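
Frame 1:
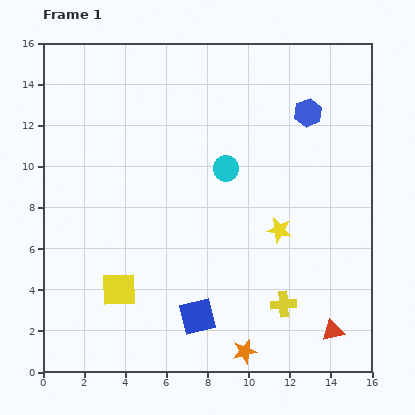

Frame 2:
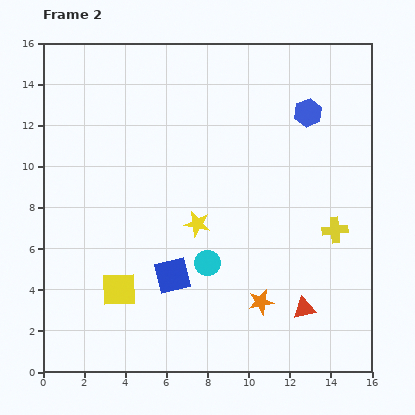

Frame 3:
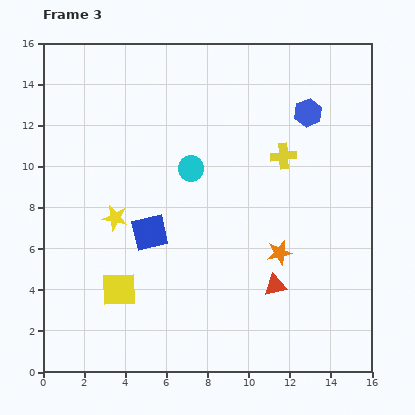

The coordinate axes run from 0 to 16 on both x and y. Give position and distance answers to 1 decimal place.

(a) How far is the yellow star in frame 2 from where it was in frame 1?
4.0

The yellow star moved from (11.5, 6.9) to (7.5, 7.2), a distance of √(4.0² + 0.3²) ≈ 4.0.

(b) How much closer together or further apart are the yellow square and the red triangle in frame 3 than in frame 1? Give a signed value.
-3.0

Distance in frame 1: 10.6. Distance in frame 3: 7.6.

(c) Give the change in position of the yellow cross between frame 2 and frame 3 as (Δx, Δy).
(-2.5, 3.6)

The yellow cross was at (14.2, 6.9) in frame 2 and (11.7, 10.5) in frame 3.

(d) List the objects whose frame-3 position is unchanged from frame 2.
the yellow square, the blue hexagon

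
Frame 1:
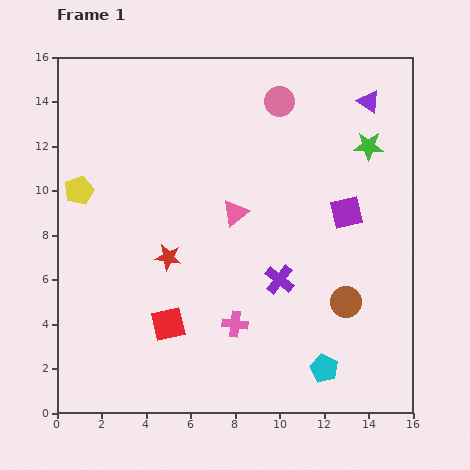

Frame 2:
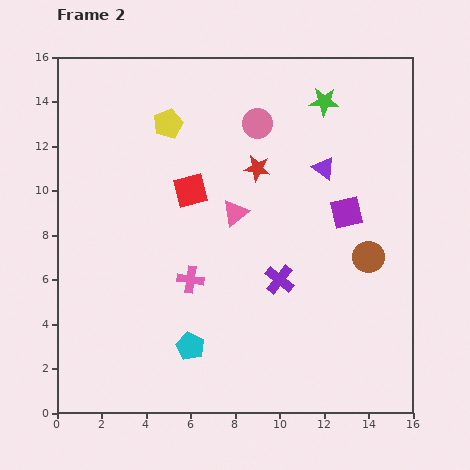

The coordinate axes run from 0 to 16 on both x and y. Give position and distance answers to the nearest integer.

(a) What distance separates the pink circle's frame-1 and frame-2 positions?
1

The pink circle moved from (10, 14) to (9, 13), a distance of √(1² + 1²) ≈ 1.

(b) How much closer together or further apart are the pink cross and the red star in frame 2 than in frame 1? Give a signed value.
+2

Distance in frame 1: 4. Distance in frame 2: 6.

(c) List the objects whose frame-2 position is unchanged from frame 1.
the pink triangle, the purple cross, the purple square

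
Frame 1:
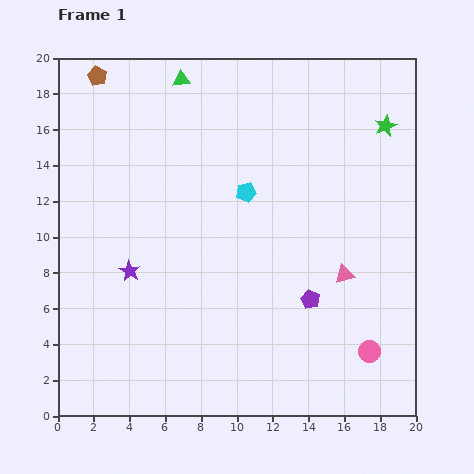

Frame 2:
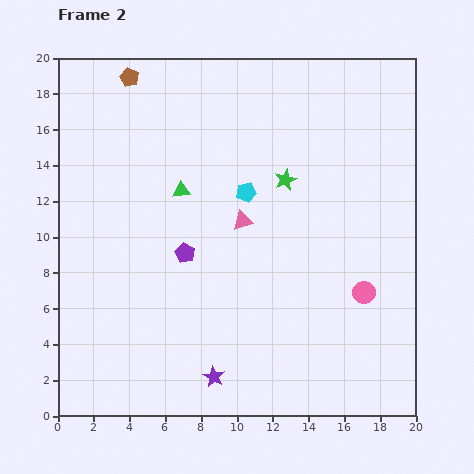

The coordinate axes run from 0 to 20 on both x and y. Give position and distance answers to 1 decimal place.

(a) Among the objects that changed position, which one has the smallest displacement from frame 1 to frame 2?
the brown pentagon

(moved 1.8)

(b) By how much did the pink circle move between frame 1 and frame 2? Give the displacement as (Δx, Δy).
(-0.3, 3.3)

The pink circle was at (17.4, 3.6) in frame 1 and (17.1, 6.9) in frame 2.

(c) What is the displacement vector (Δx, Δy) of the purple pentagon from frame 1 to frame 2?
(-7.0, 2.6)

The purple pentagon was at (14.1, 6.5) in frame 1 and (7.1, 9.1) in frame 2.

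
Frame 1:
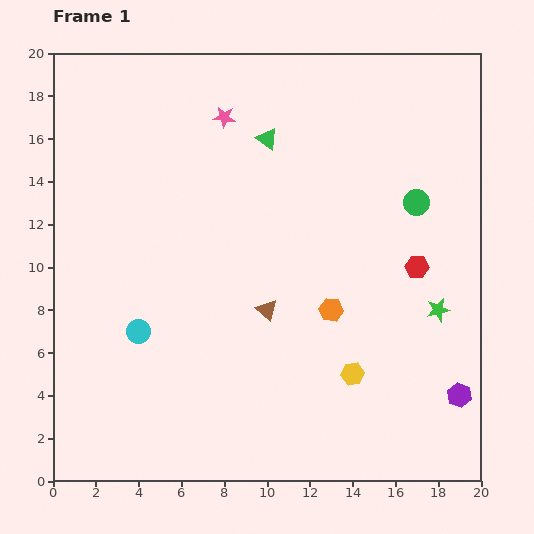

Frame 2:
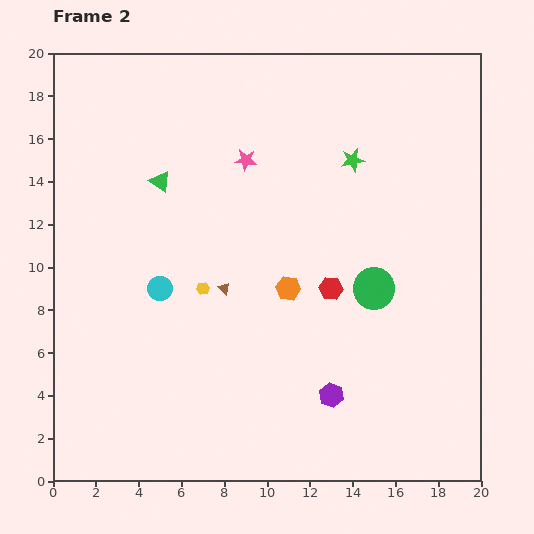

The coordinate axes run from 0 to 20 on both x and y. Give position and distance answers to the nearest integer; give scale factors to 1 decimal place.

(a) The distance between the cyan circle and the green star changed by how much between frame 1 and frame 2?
-3

Distance in frame 1: 14. Distance in frame 2: 11.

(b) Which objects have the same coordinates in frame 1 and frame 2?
none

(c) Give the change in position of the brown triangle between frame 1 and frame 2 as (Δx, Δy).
(-2, 1)

The brown triangle was at (10, 8) in frame 1 and (8, 9) in frame 2.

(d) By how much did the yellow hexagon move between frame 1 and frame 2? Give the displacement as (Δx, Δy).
(-7, 4)

The yellow hexagon was at (14, 5) in frame 1 and (7, 9) in frame 2.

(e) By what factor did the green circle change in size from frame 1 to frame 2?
1.6×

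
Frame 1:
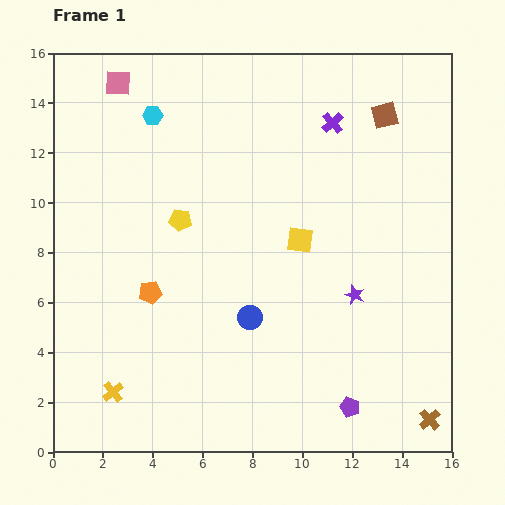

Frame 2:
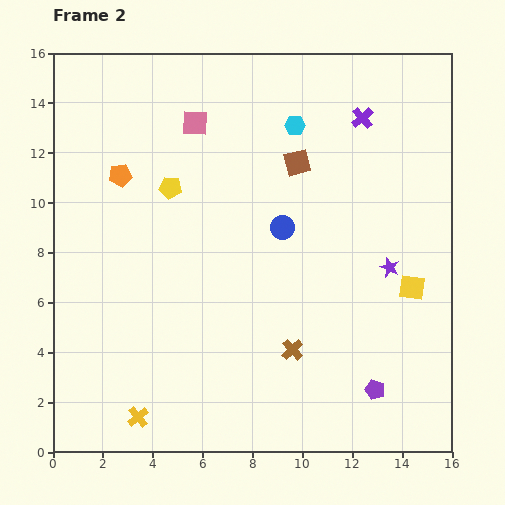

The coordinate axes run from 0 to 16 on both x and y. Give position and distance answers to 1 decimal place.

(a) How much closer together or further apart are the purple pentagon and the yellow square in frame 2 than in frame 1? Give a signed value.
-2.6

Distance in frame 1: 7.0. Distance in frame 2: 4.4.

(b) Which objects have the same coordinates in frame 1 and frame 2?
none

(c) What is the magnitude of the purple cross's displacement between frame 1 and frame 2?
1.2

The purple cross moved from (11.2, 13.2) to (12.4, 13.4), a distance of √(1.2² + 0.2²) ≈ 1.2.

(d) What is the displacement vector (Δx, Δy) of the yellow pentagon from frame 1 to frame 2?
(-0.4, 1.3)

The yellow pentagon was at (5.1, 9.3) in frame 1 and (4.7, 10.6) in frame 2.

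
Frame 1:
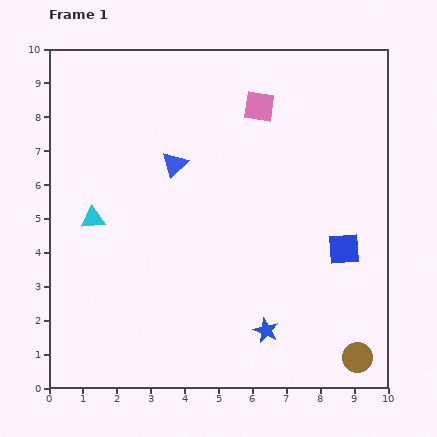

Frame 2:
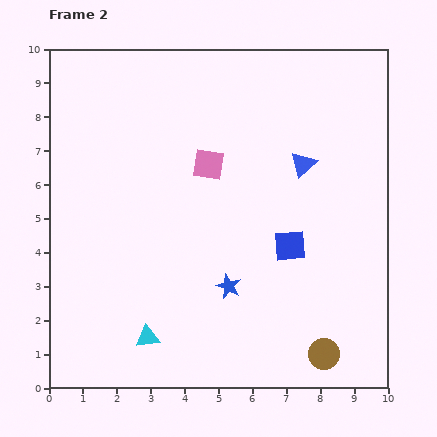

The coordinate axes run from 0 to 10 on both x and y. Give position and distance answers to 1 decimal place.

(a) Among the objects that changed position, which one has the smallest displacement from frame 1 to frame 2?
the brown circle

(moved 1.0)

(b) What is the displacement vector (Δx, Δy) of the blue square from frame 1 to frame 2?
(-1.6, 0.1)

The blue square was at (8.7, 4.1) in frame 1 and (7.1, 4.2) in frame 2.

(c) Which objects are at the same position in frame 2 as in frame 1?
none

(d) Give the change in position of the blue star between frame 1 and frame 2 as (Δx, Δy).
(-1.1, 1.3)

The blue star was at (6.4, 1.7) in frame 1 and (5.3, 3.0) in frame 2.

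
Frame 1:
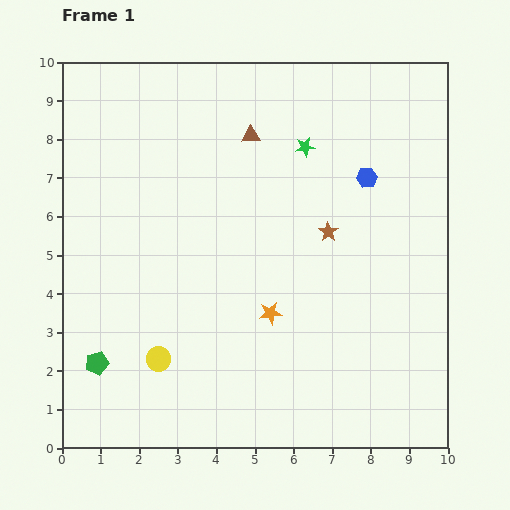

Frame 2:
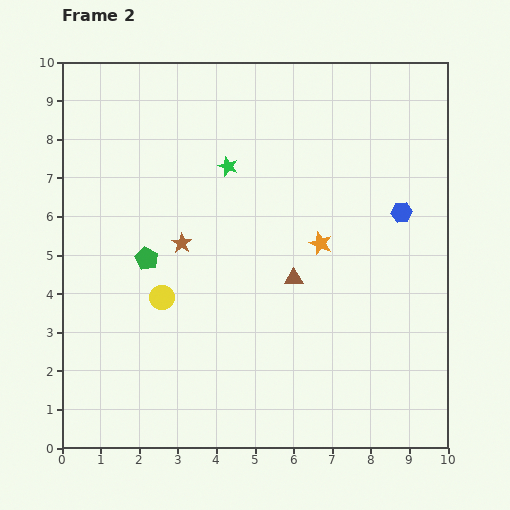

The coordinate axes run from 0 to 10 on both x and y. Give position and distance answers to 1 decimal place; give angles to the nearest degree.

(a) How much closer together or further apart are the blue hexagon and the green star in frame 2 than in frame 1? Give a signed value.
+2.9

Distance in frame 1: 1.8. Distance in frame 2: 4.7.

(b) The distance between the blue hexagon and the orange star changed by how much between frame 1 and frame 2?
-2.1

Distance in frame 1: 4.3. Distance in frame 2: 2.2.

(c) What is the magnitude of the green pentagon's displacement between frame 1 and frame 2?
3.0

The green pentagon moved from (0.9, 2.2) to (2.2, 4.9), a distance of √(1.3² + 2.7²) ≈ 3.0.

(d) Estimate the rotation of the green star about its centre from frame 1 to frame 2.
29° clockwise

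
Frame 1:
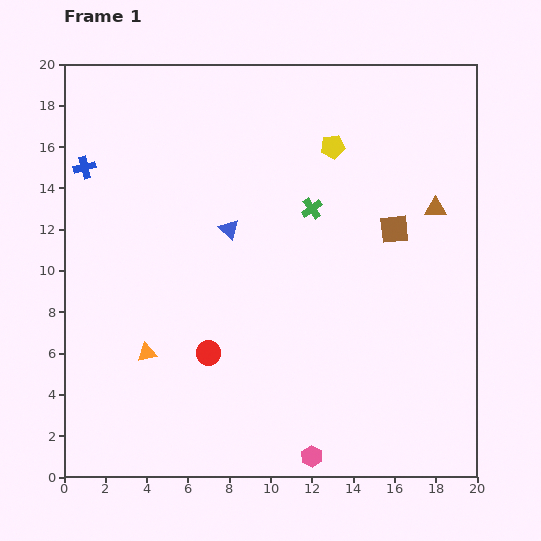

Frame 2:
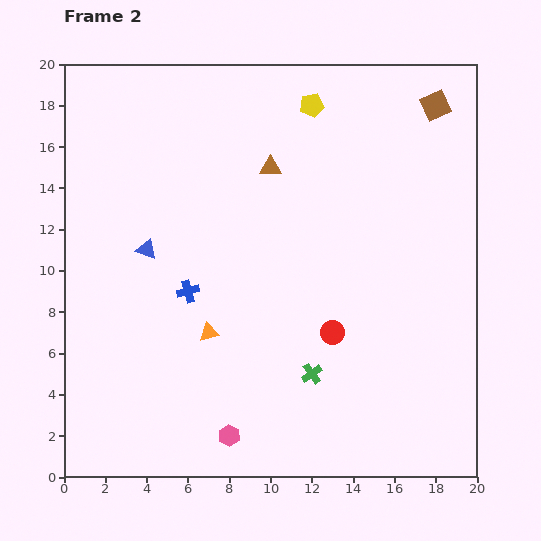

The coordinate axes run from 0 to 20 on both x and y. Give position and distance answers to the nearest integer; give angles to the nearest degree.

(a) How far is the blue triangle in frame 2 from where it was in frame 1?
4

The blue triangle moved from (8, 12) to (4, 11), a distance of √(4² + 1²) ≈ 4.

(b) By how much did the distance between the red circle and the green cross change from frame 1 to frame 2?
-7

Distance in frame 1: 9. Distance in frame 2: 2.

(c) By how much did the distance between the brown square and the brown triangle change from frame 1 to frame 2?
+7

Distance in frame 1: 2. Distance in frame 2: 9.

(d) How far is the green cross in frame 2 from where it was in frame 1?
8

The green cross moved from (12, 13) to (12, 5), a distance of √(0² + 8²) ≈ 8.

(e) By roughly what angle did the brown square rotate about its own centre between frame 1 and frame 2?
18° counter-clockwise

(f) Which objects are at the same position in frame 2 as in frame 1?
none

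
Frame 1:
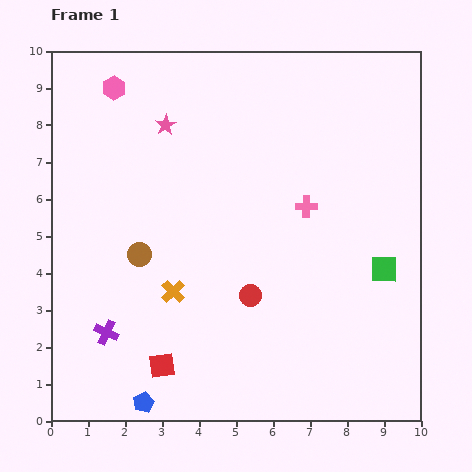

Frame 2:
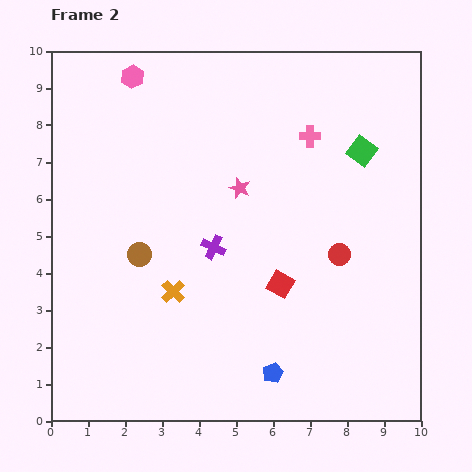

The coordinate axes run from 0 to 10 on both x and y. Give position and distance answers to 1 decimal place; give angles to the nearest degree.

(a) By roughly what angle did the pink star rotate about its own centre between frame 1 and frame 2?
18° counter-clockwise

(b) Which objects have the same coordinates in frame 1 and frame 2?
the orange cross, the brown circle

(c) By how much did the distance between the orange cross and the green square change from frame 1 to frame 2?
+0.7

Distance in frame 1: 5.7. Distance in frame 2: 6.4.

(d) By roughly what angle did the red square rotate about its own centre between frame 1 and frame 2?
37° clockwise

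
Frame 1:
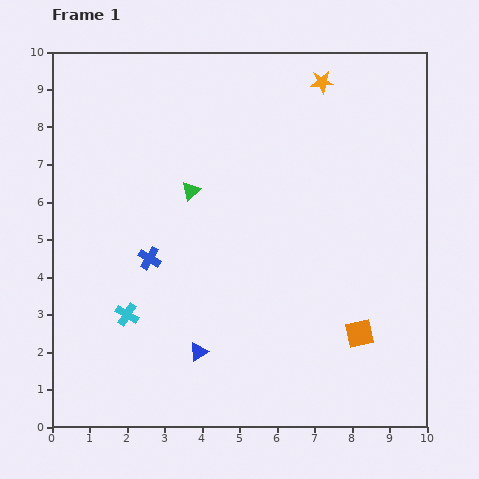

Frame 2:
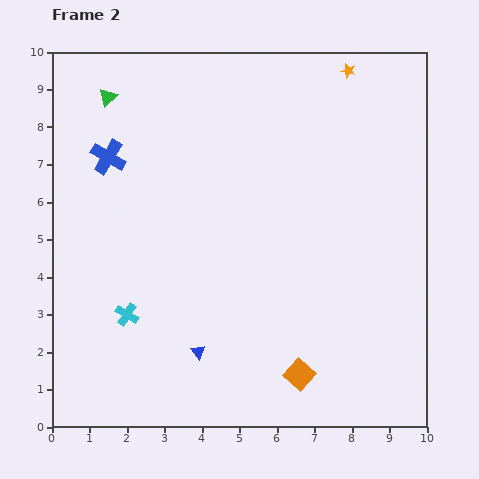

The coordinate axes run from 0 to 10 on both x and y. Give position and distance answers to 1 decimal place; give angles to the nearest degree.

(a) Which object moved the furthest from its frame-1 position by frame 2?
the green triangle

(moved 3.3; next 2.9)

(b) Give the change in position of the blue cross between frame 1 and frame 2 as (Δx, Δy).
(-1.1, 2.7)

The blue cross was at (2.6, 4.5) in frame 1 and (1.5, 7.2) in frame 2.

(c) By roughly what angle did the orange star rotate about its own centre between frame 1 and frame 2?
20° clockwise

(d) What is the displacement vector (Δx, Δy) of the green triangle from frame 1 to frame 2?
(-2.2, 2.5)

The green triangle was at (3.7, 6.3) in frame 1 and (1.5, 8.8) in frame 2.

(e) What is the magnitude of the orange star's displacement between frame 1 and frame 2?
0.8

The orange star moved from (7.2, 9.2) to (7.9, 9.5), a distance of √(0.7² + 0.3²) ≈ 0.8.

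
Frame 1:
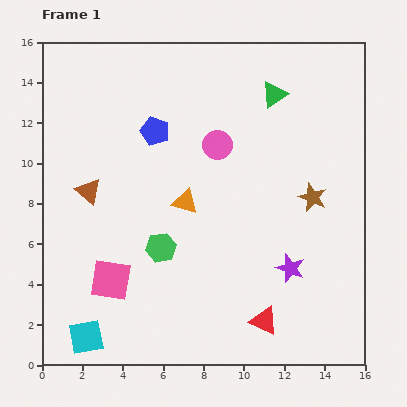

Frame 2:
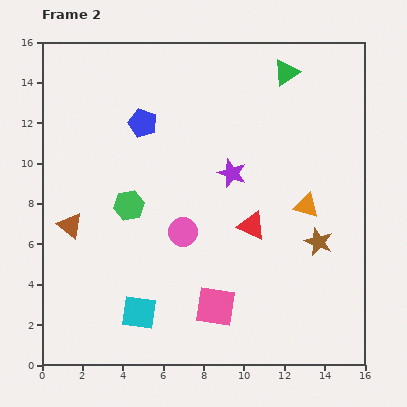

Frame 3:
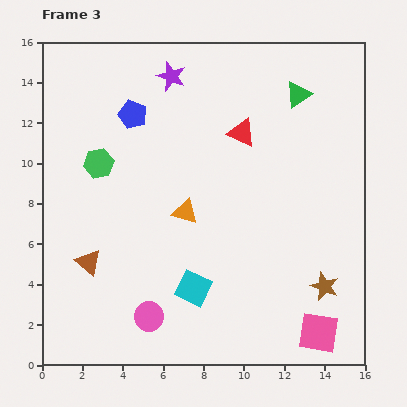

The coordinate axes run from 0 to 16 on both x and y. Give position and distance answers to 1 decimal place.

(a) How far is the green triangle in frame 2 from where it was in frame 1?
1.3

The green triangle moved from (11.5, 13.4) to (12.1, 14.5), a distance of √(0.6² + 1.1²) ≈ 1.3.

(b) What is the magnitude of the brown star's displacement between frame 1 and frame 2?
2.2

The brown star moved from (13.4, 8.3) to (13.7, 6.1), a distance of √(0.3² + 2.2²) ≈ 2.2.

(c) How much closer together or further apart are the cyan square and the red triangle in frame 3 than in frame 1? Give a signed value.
-0.7

Distance in frame 1: 8.8. Distance in frame 3: 8.1.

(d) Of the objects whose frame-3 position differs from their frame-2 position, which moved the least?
the blue pentagon

(moved 0.6)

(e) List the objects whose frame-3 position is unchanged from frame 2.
none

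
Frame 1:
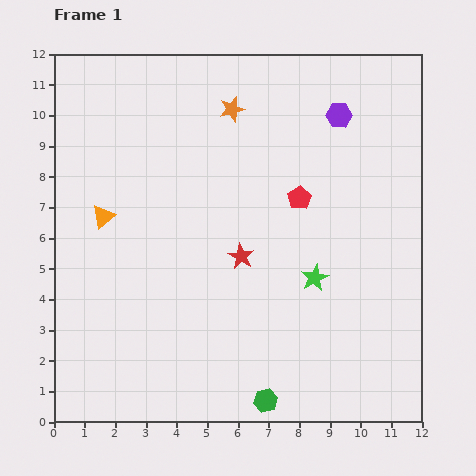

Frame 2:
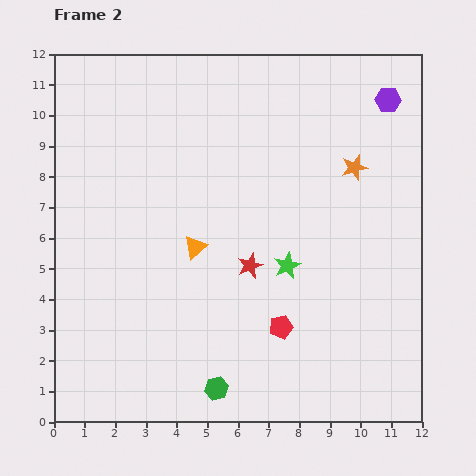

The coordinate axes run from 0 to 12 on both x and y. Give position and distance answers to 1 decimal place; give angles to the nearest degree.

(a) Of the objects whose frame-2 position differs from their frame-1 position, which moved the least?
the red star

(moved 0.4)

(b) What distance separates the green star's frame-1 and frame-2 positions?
1.0

The green star moved from (8.5, 4.7) to (7.6, 5.1), a distance of √(0.9² + 0.4²) ≈ 1.0.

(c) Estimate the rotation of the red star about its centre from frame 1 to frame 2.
22° clockwise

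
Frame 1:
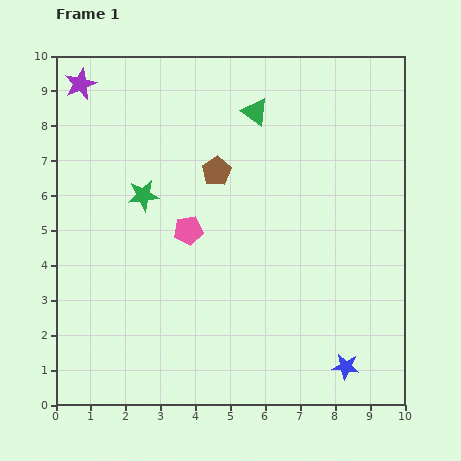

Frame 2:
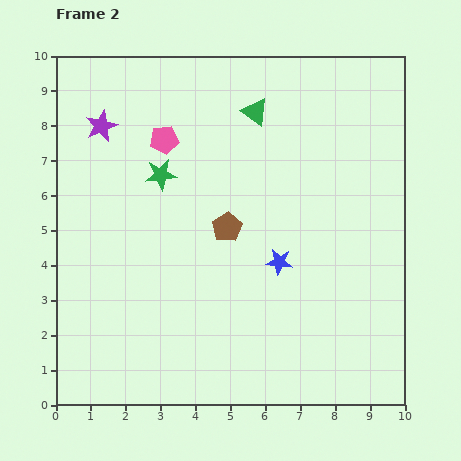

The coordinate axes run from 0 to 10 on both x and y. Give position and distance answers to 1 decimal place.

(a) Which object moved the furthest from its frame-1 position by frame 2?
the blue star

(moved 3.6; next 2.7)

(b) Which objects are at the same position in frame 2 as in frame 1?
the green triangle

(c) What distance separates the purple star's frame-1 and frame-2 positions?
1.3

The purple star moved from (0.7, 9.2) to (1.3, 8.0), a distance of √(0.6² + 1.2²) ≈ 1.3.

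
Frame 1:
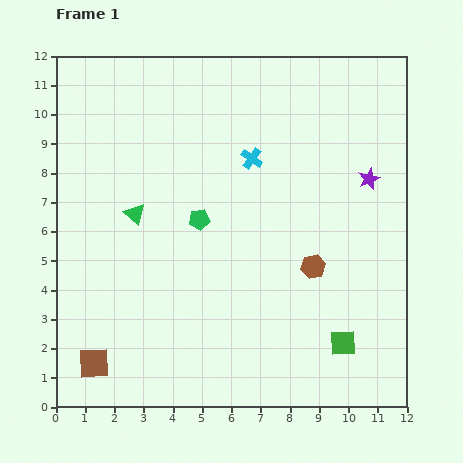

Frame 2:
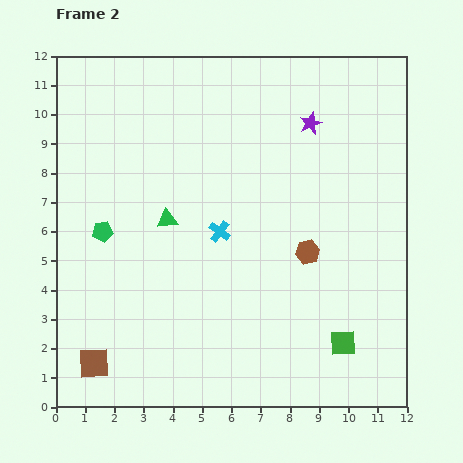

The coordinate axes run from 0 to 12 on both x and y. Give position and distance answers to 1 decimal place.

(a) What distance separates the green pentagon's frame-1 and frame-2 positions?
3.3

The green pentagon moved from (4.9, 6.4) to (1.6, 6.0), a distance of √(3.3² + 0.4²) ≈ 3.3.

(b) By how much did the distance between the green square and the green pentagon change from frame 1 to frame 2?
+2.5

Distance in frame 1: 6.5. Distance in frame 2: 9.0.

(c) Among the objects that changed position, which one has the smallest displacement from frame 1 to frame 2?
the brown hexagon

(moved 0.5)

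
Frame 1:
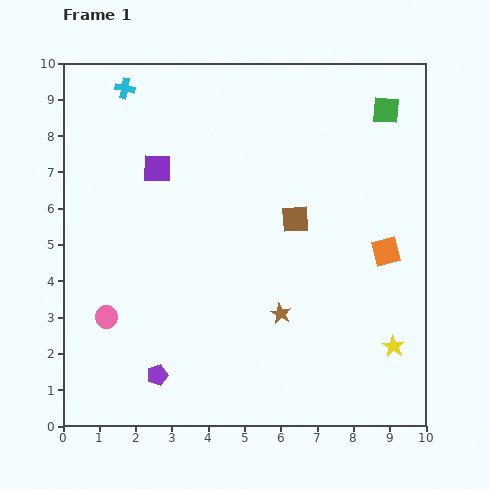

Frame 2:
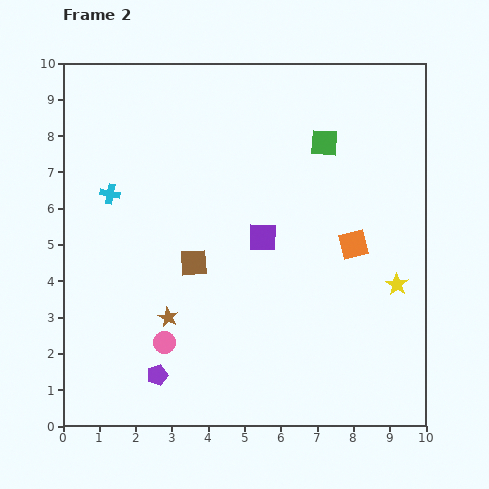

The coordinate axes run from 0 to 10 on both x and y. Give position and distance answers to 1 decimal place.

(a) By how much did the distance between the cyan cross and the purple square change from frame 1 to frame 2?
+2.0

Distance in frame 1: 2.4. Distance in frame 2: 4.4.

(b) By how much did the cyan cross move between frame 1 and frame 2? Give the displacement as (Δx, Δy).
(-0.4, -2.9)

The cyan cross was at (1.7, 9.3) in frame 1 and (1.3, 6.4) in frame 2.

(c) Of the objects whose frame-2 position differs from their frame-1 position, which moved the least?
the orange square

(moved 0.9)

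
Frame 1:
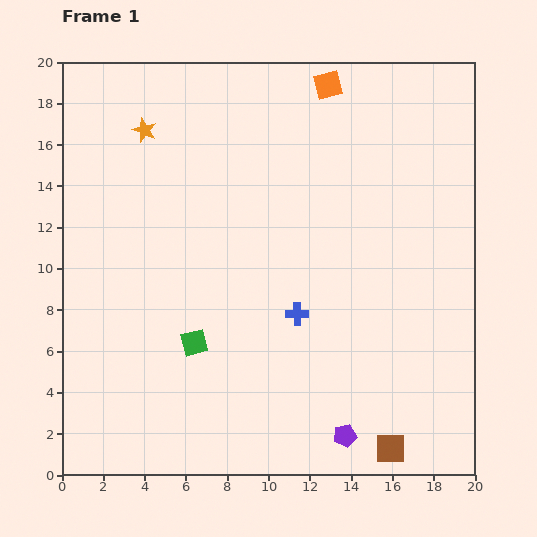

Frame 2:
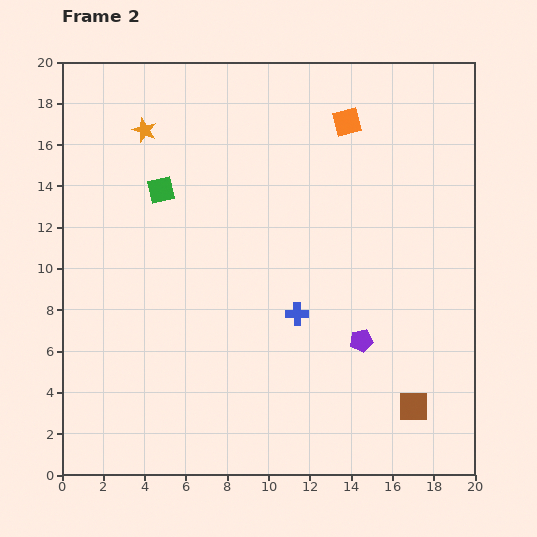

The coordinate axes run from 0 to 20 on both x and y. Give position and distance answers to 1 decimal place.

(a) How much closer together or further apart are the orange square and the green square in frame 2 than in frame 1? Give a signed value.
-4.5

Distance in frame 1: 14.1. Distance in frame 2: 9.6.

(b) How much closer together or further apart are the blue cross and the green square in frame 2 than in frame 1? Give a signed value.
+3.7

Distance in frame 1: 5.2. Distance in frame 2: 8.9.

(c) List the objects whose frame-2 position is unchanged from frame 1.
the orange star, the blue cross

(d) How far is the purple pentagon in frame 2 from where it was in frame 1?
4.7

The purple pentagon moved from (13.7, 1.9) to (14.5, 6.5), a distance of √(0.8² + 4.6²) ≈ 4.7.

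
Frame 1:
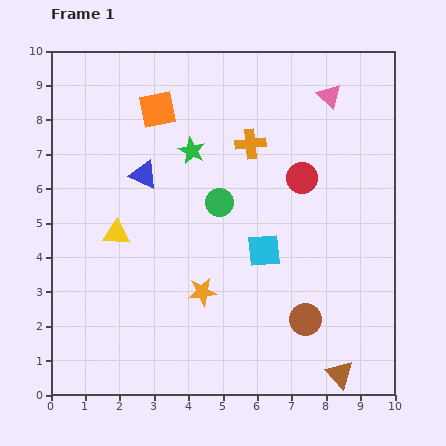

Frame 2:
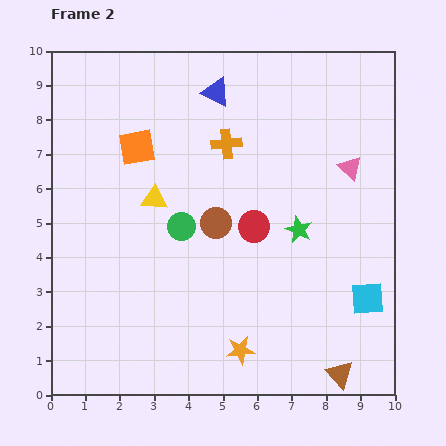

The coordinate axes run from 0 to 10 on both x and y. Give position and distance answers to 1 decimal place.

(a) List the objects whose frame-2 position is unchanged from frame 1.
the brown triangle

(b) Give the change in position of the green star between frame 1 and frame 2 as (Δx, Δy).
(3.1, -2.3)

The green star was at (4.1, 7.1) in frame 1 and (7.2, 4.8) in frame 2.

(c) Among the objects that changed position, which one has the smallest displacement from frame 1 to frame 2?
the orange cross

(moved 0.7)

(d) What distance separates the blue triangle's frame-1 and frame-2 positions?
3.2

The blue triangle moved from (2.7, 6.4) to (4.8, 8.8), a distance of √(2.1² + 2.4²) ≈ 3.2.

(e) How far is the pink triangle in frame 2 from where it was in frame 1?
2.2

The pink triangle moved from (8.1, 8.7) to (8.7, 6.6), a distance of √(0.6² + 2.1²) ≈ 2.2.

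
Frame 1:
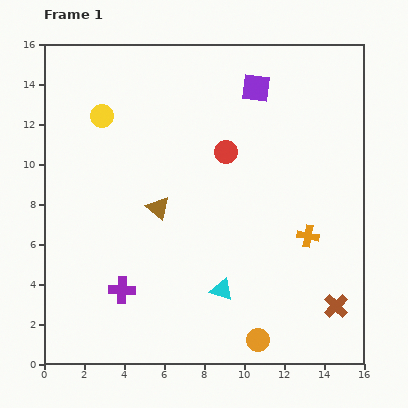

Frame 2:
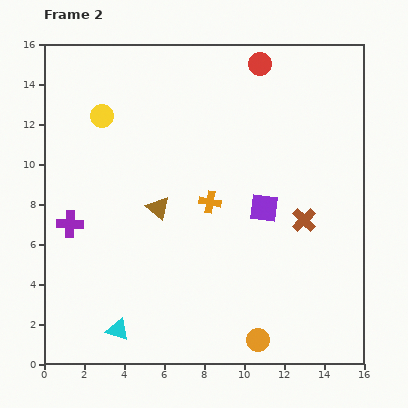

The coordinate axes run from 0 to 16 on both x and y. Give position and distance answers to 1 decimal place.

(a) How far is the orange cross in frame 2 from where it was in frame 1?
5.2

The orange cross moved from (13.2, 6.4) to (8.3, 8.1), a distance of √(4.9² + 1.7²) ≈ 5.2.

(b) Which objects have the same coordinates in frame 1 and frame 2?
the brown triangle, the yellow circle, the orange circle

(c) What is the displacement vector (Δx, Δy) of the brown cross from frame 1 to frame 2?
(-1.6, 4.3)

The brown cross was at (14.6, 2.9) in frame 1 and (13.0, 7.2) in frame 2.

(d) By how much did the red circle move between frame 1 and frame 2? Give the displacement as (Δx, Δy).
(1.7, 4.4)

The red circle was at (9.1, 10.6) in frame 1 and (10.8, 15.0) in frame 2.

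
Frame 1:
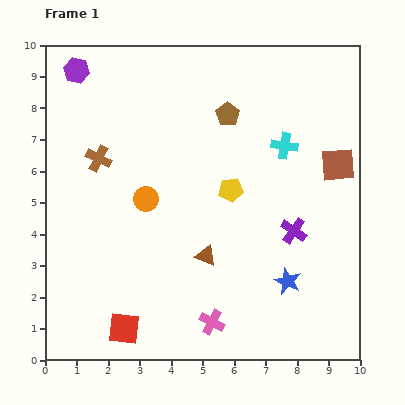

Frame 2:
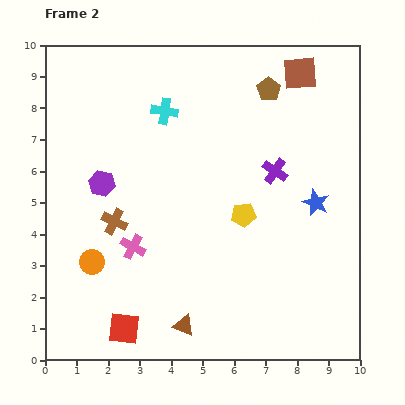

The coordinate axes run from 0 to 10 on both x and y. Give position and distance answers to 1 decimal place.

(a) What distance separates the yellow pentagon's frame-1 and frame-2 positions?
0.9

The yellow pentagon moved from (5.9, 5.4) to (6.3, 4.6), a distance of √(0.4² + 0.8²) ≈ 0.9.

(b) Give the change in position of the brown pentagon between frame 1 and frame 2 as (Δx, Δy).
(1.3, 0.8)

The brown pentagon was at (5.8, 7.8) in frame 1 and (7.1, 8.6) in frame 2.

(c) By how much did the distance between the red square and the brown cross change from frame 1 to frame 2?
-2.1

Distance in frame 1: 5.5. Distance in frame 2: 3.4.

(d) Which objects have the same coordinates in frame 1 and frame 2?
the red square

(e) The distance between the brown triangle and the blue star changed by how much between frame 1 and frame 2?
+3.0

Distance in frame 1: 2.7. Distance in frame 2: 5.7.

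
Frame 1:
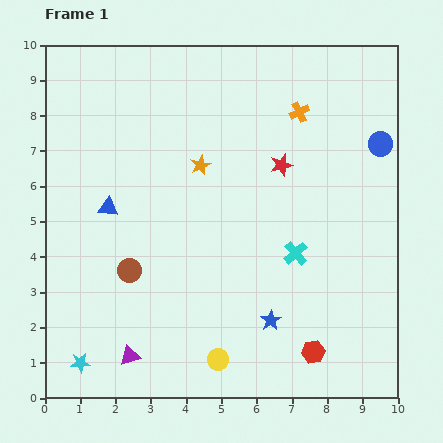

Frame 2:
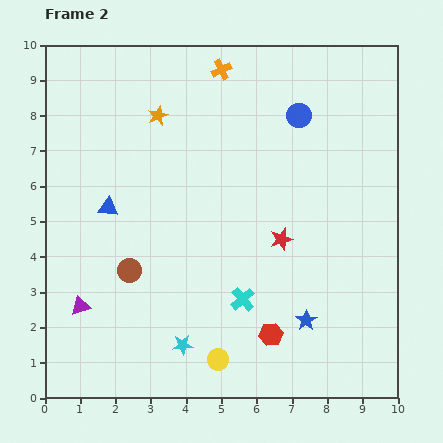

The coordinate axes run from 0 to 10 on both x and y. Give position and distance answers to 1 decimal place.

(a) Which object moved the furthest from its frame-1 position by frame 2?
the cyan star

(moved 2.9; next 2.5)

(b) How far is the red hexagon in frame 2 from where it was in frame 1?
1.3

The red hexagon moved from (7.6, 1.3) to (6.4, 1.8), a distance of √(1.2² + 0.5²) ≈ 1.3.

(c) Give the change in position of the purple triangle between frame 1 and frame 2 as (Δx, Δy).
(-1.4, 1.4)

The purple triangle was at (2.4, 1.2) in frame 1 and (1.0, 2.6) in frame 2.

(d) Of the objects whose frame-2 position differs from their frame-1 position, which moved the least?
the blue star

(moved 1.0)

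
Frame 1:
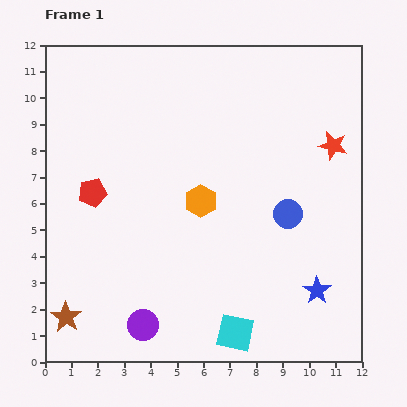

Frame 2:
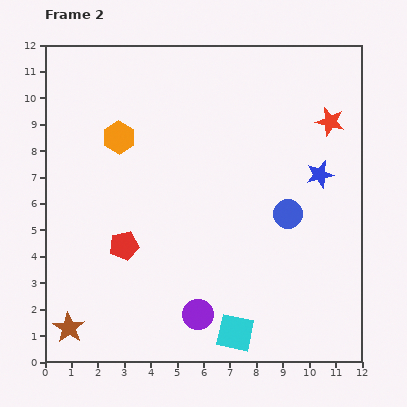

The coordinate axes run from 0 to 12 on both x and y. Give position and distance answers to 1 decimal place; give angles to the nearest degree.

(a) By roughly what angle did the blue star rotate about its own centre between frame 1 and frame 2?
22° clockwise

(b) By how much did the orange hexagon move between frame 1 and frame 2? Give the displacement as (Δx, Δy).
(-3.1, 2.4)

The orange hexagon was at (5.9, 6.1) in frame 1 and (2.8, 8.5) in frame 2.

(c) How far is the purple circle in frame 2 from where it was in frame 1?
2.1

The purple circle moved from (3.7, 1.4) to (5.8, 1.8), a distance of √(2.1² + 0.4²) ≈ 2.1.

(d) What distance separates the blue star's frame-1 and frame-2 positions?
4.4

The blue star moved from (10.3, 2.7) to (10.4, 7.1), a distance of √(0.1² + 4.4²) ≈ 4.4.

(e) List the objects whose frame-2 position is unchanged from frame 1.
the blue circle, the cyan square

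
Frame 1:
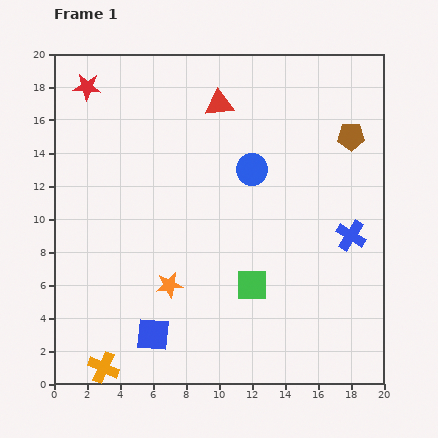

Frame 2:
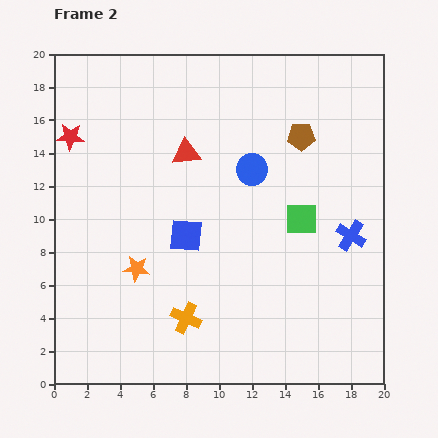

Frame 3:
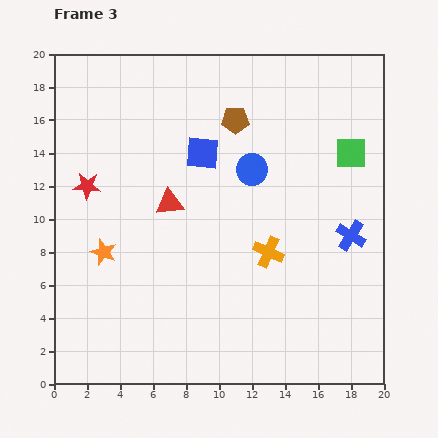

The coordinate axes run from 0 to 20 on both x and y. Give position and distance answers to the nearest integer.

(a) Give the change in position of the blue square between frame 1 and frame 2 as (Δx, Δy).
(2, 6)

The blue square was at (6, 3) in frame 1 and (8, 9) in frame 2.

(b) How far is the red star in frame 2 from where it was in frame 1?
3

The red star moved from (2, 18) to (1, 15), a distance of √(1² + 3²) ≈ 3.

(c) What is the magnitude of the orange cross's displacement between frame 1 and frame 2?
6

The orange cross moved from (3, 1) to (8, 4), a distance of √(5² + 3²) ≈ 6.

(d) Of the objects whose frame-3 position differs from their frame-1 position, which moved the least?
the orange star

(moved 4)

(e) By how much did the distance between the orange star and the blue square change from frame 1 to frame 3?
+5

Distance in frame 1: 3. Distance in frame 3: 8.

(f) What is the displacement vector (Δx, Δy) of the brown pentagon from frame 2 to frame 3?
(-4, 1)

The brown pentagon was at (15, 15) in frame 2 and (11, 16) in frame 3.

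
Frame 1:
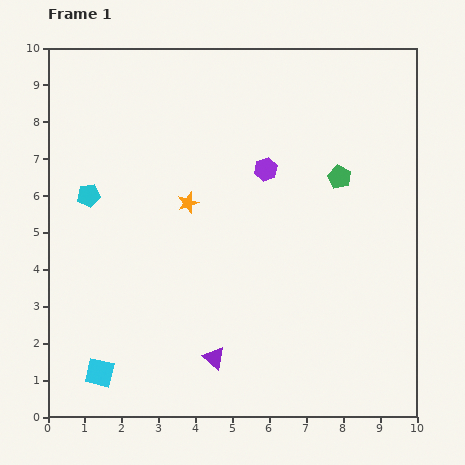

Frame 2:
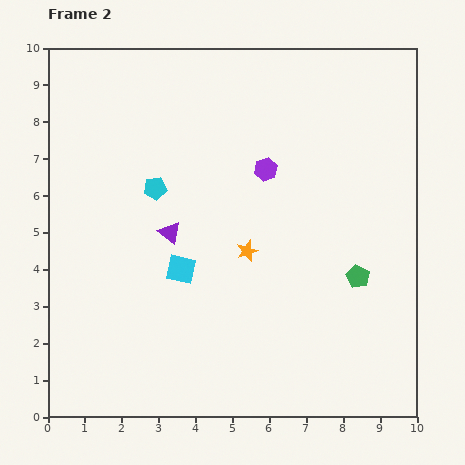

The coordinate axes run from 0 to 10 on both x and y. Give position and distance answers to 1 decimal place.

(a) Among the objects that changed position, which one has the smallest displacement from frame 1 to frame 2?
the cyan pentagon

(moved 1.8)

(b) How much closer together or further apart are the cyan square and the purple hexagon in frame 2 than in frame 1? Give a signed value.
-3.6

Distance in frame 1: 7.1. Distance in frame 2: 3.5.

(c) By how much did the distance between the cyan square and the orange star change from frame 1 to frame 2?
-3.3

Distance in frame 1: 5.2. Distance in frame 2: 1.9.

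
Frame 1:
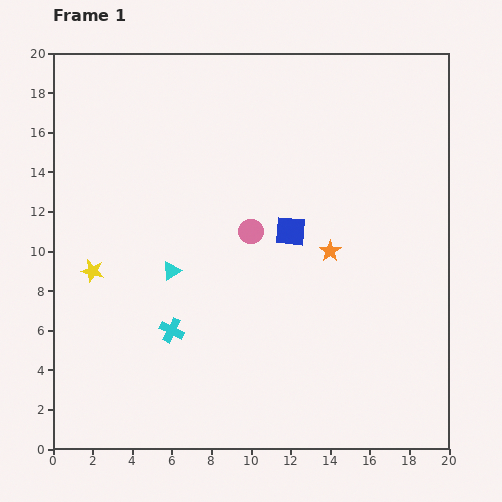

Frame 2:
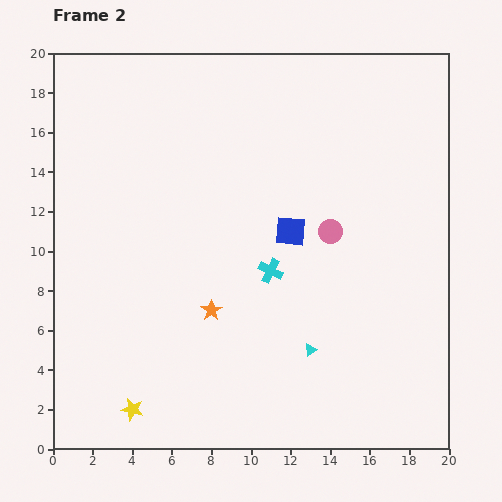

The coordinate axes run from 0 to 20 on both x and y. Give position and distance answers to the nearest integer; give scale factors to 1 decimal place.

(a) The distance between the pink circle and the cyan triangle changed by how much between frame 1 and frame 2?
+2

Distance in frame 1: 4. Distance in frame 2: 6.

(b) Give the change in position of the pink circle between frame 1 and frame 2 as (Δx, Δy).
(4, 0)

The pink circle was at (10, 11) in frame 1 and (14, 11) in frame 2.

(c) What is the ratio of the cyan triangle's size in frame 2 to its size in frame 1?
0.7×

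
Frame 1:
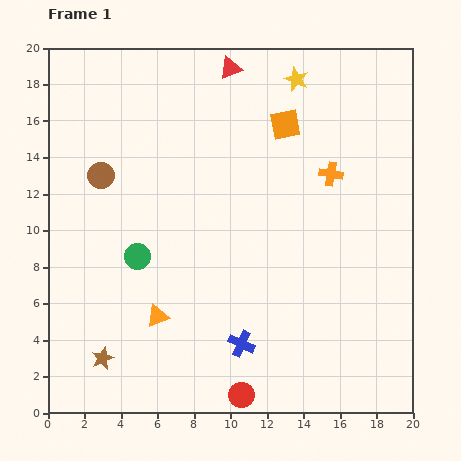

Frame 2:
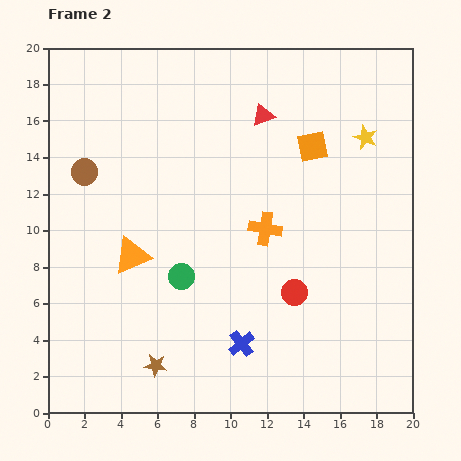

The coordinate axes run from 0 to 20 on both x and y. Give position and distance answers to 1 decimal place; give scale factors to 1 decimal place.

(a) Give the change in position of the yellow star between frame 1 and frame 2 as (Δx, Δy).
(3.8, -3.2)

The yellow star was at (13.6, 18.3) in frame 1 and (17.4, 15.1) in frame 2.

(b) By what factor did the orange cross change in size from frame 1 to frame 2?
1.4×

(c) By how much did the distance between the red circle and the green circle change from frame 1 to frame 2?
-3.2

Distance in frame 1: 9.5. Distance in frame 2: 6.3.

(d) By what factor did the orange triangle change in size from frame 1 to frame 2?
1.7×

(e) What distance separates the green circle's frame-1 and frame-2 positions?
2.6

The green circle moved from (4.9, 8.6) to (7.3, 7.5), a distance of √(2.4² + 1.1²) ≈ 2.6.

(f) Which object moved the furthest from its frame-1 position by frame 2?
the red circle

(moved 6.3; next 5.0)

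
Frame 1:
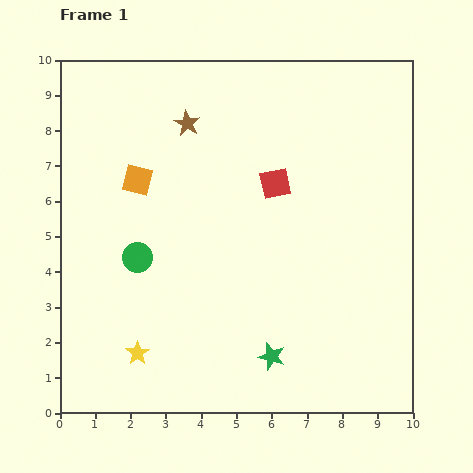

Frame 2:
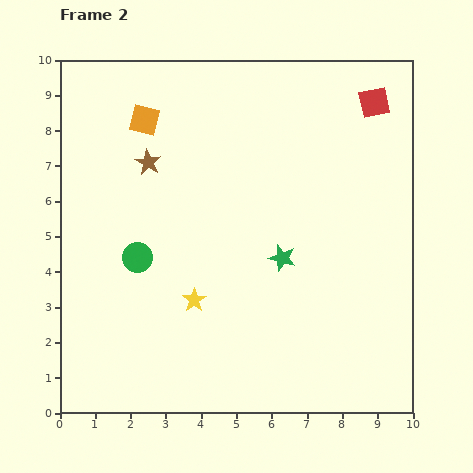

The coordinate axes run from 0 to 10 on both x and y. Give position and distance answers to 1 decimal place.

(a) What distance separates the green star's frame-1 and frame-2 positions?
2.8

The green star moved from (6.0, 1.6) to (6.3, 4.4), a distance of √(0.3² + 2.8²) ≈ 2.8.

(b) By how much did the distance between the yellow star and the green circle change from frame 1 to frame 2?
-0.7

Distance in frame 1: 2.7. Distance in frame 2: 2.0.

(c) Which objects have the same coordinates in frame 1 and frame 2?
the green circle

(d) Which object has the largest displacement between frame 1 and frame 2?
the red square

(moved 3.6; next 2.8)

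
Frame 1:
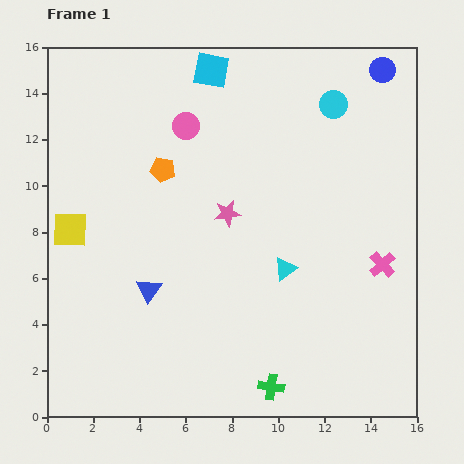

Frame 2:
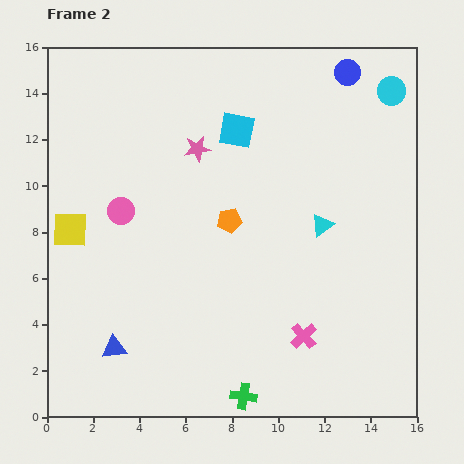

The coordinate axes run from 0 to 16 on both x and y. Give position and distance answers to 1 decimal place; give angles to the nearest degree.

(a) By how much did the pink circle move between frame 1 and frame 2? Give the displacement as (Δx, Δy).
(-2.8, -3.7)

The pink circle was at (6.0, 12.6) in frame 1 and (3.2, 8.9) in frame 2.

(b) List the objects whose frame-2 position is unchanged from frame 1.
the yellow square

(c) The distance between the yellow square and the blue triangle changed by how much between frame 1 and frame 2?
+1.1

Distance in frame 1: 4.3. Distance in frame 2: 5.4.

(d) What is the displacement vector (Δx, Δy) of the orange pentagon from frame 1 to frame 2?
(2.9, -2.2)

The orange pentagon was at (5.0, 10.7) in frame 1 and (7.9, 8.5) in frame 2.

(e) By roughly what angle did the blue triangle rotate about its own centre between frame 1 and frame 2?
46° clockwise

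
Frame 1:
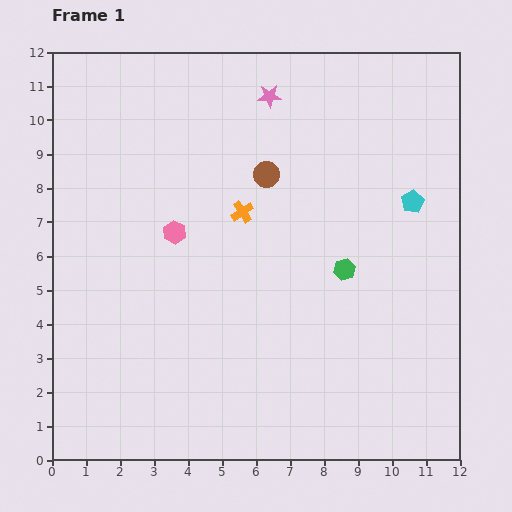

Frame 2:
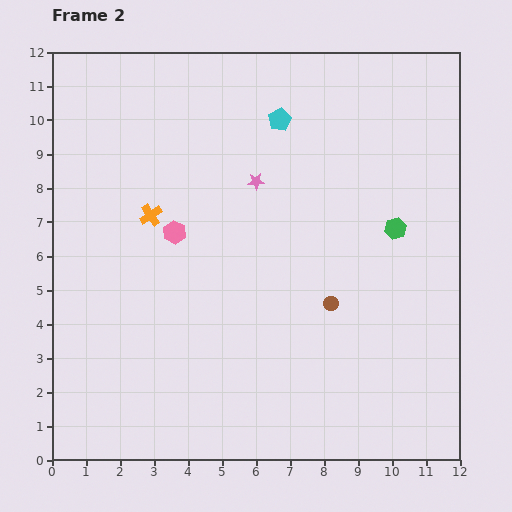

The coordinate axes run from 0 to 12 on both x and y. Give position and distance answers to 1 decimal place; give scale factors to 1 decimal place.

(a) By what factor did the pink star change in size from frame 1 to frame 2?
0.7×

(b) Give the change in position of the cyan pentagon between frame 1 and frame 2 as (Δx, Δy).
(-3.9, 2.4)

The cyan pentagon was at (10.6, 7.6) in frame 1 and (6.7, 10.0) in frame 2.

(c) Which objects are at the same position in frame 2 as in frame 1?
the pink hexagon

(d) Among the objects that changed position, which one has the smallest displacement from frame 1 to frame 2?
the green hexagon

(moved 1.9)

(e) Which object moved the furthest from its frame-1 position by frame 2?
the cyan pentagon

(moved 4.6; next 4.2)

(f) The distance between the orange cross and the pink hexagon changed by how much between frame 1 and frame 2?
-1.2

Distance in frame 1: 2.1. Distance in frame 2: 0.9.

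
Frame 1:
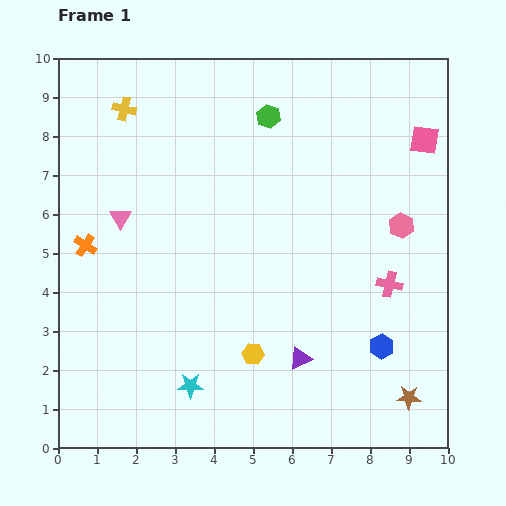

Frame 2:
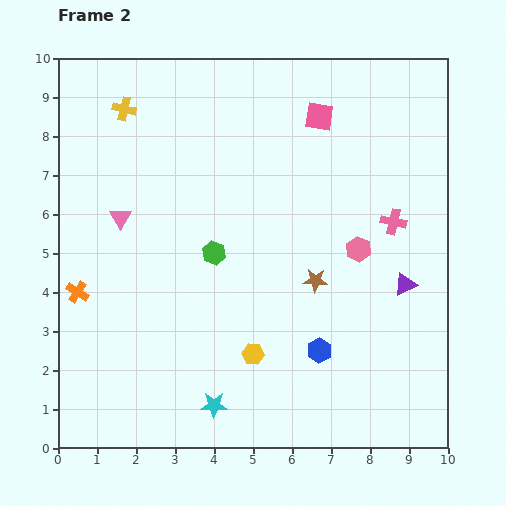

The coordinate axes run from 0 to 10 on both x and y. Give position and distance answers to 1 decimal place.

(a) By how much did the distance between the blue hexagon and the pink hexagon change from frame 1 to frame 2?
-0.3

Distance in frame 1: 3.1. Distance in frame 2: 2.8.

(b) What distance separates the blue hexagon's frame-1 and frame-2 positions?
1.6

The blue hexagon moved from (8.3, 2.6) to (6.7, 2.5), a distance of √(1.6² + 0.1²) ≈ 1.6.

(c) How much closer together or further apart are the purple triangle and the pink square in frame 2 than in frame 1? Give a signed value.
-1.6

Distance in frame 1: 6.4. Distance in frame 2: 4.8.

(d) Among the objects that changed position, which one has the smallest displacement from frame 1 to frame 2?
the cyan star

(moved 0.8)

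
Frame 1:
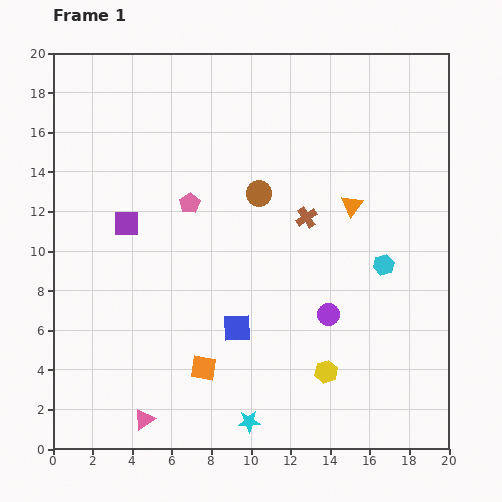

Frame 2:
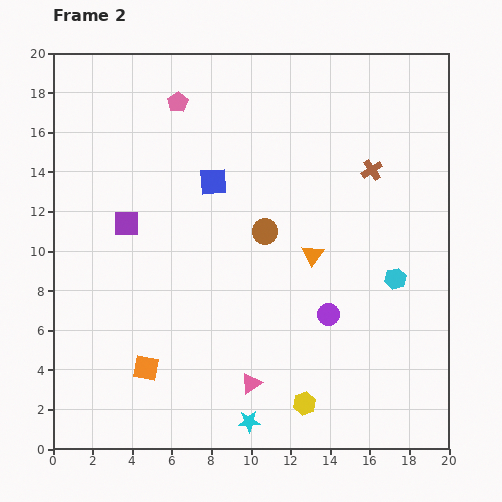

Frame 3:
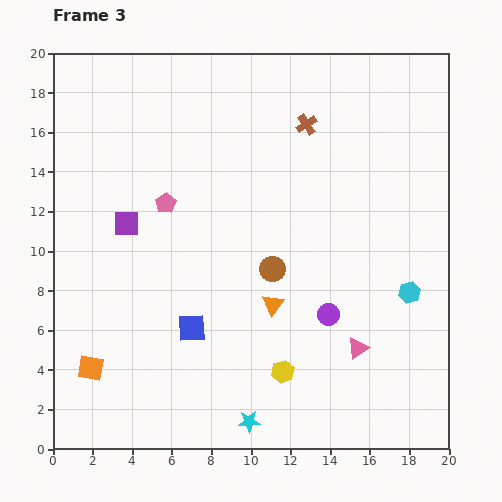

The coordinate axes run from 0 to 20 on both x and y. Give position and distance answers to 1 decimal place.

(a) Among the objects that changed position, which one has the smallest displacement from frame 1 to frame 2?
the cyan hexagon

(moved 0.9)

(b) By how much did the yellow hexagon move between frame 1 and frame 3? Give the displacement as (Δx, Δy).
(-2.2, 0.0)

The yellow hexagon was at (13.8, 3.9) in frame 1 and (11.6, 3.9) in frame 3.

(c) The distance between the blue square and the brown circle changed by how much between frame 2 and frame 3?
+1.5

Distance in frame 2: 3.6. Distance in frame 3: 5.1.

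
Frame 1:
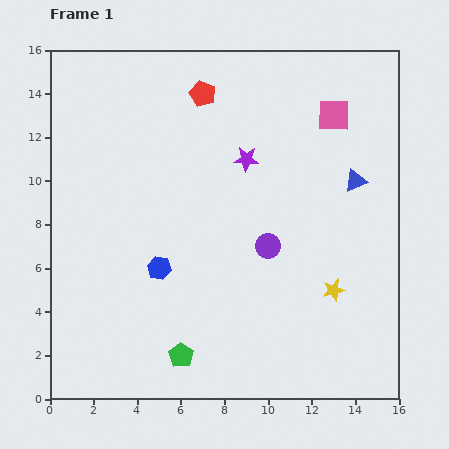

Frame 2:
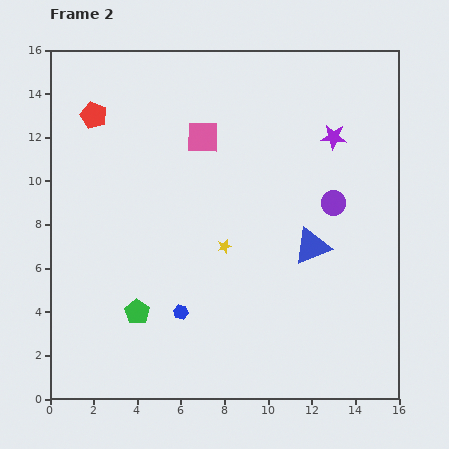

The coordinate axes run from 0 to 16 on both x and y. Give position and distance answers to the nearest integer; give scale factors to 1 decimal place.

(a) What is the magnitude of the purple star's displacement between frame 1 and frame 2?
4

The purple star moved from (9, 11) to (13, 12), a distance of √(4² + 1²) ≈ 4.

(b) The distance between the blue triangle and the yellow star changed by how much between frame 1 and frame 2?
-1

Distance in frame 1: 5. Distance in frame 2: 4.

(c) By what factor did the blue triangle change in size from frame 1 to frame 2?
1.6×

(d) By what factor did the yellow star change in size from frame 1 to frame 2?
0.6×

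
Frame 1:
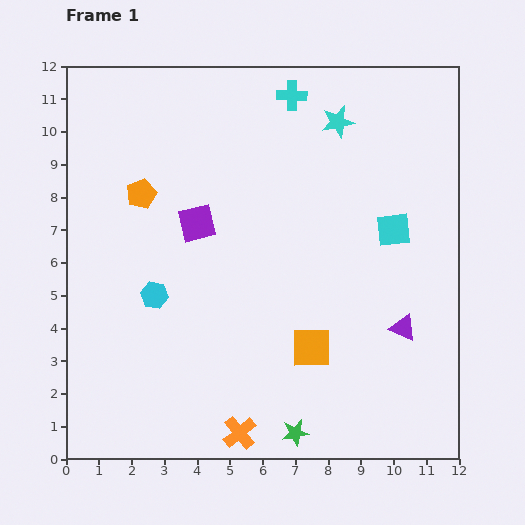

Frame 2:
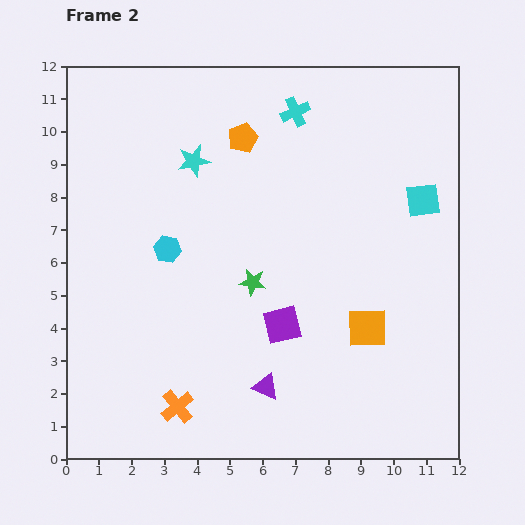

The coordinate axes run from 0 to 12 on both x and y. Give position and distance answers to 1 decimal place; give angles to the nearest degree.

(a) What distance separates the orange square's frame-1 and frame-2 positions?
1.8

The orange square moved from (7.5, 3.4) to (9.2, 4.0), a distance of √(1.7² + 0.6²) ≈ 1.8.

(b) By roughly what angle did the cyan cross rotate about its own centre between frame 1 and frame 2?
24° counter-clockwise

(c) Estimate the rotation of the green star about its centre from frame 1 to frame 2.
19° clockwise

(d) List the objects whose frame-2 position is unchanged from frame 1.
none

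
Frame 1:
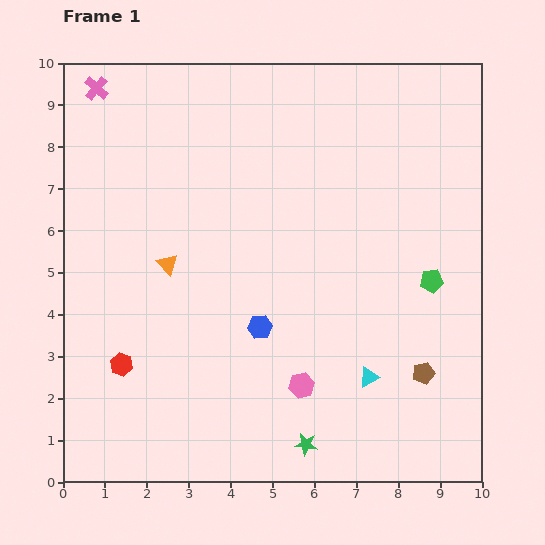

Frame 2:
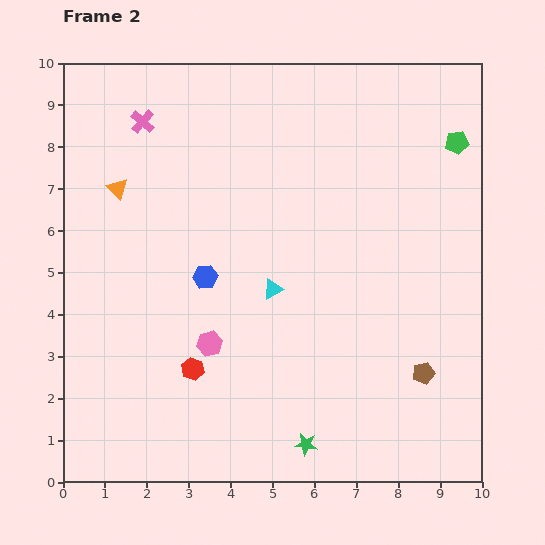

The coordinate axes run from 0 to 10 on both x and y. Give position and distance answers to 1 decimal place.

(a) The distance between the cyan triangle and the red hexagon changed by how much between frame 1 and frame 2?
-3.2

Distance in frame 1: 5.9. Distance in frame 2: 2.7.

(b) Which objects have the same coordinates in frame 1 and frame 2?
the green star, the brown pentagon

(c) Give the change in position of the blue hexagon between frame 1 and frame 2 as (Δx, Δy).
(-1.3, 1.2)

The blue hexagon was at (4.7, 3.7) in frame 1 and (3.4, 4.9) in frame 2.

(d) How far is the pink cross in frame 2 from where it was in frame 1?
1.4

The pink cross moved from (0.8, 9.4) to (1.9, 8.6), a distance of √(1.1² + 0.8²) ≈ 1.4.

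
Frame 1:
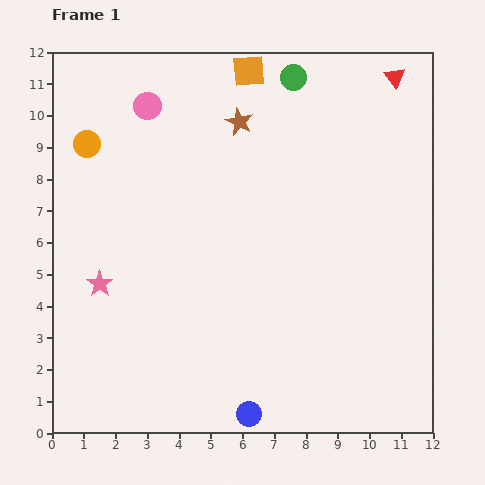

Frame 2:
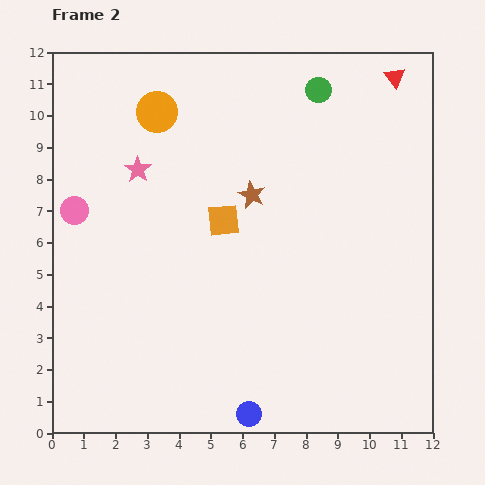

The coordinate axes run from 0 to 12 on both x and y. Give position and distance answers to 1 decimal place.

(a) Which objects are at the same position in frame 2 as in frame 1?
the red triangle, the blue circle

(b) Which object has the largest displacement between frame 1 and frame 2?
the orange square

(moved 4.8; next 4.0)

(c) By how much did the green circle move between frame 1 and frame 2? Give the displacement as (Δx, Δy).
(0.8, -0.4)

The green circle was at (7.6, 11.2) in frame 1 and (8.4, 10.8) in frame 2.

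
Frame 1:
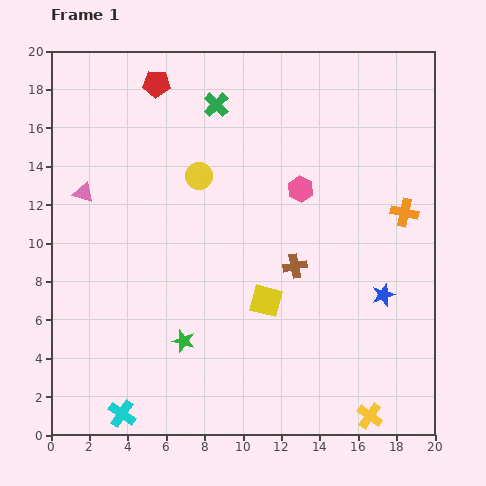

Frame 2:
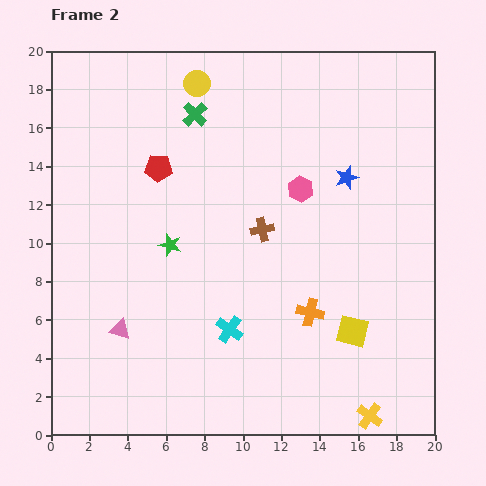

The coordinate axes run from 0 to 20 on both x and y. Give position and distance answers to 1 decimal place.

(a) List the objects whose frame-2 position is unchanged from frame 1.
the yellow cross, the pink hexagon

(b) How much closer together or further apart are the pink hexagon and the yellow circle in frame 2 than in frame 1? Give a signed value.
+2.4

Distance in frame 1: 5.3. Distance in frame 2: 7.7.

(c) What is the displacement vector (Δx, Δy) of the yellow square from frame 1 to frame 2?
(4.5, -1.6)

The yellow square was at (11.2, 7.0) in frame 1 and (15.7, 5.4) in frame 2.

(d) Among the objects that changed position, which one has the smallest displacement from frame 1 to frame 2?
the green cross

(moved 1.2)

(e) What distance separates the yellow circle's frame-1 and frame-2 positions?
4.8

The yellow circle moved from (7.7, 13.5) to (7.6, 18.3), a distance of √(0.1² + 4.8²) ≈ 4.8.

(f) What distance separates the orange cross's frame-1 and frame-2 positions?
7.1

The orange cross moved from (18.4, 11.6) to (13.5, 6.4), a distance of √(4.9² + 5.2²) ≈ 7.1.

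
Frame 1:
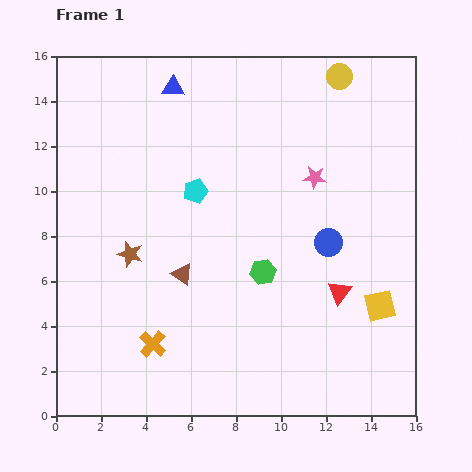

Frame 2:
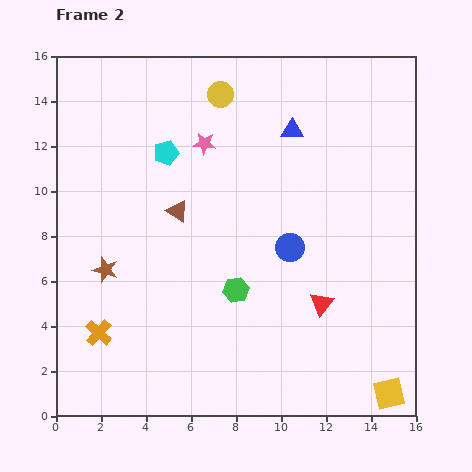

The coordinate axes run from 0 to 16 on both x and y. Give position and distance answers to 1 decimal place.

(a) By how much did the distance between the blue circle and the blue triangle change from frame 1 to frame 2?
-4.6

Distance in frame 1: 9.8. Distance in frame 2: 5.2.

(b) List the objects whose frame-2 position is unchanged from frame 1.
none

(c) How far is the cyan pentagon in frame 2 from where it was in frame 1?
2.1

The cyan pentagon moved from (6.2, 10.0) to (4.9, 11.7), a distance of √(1.3² + 1.7²) ≈ 2.1.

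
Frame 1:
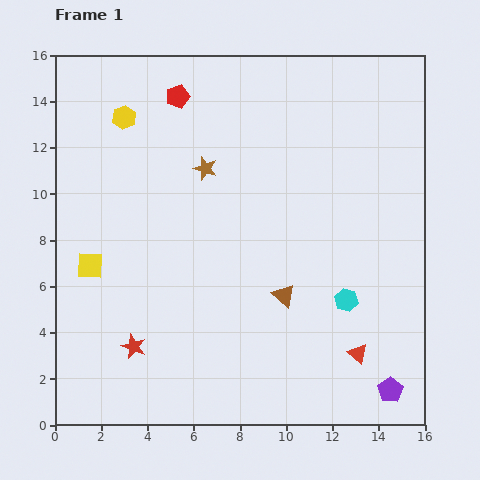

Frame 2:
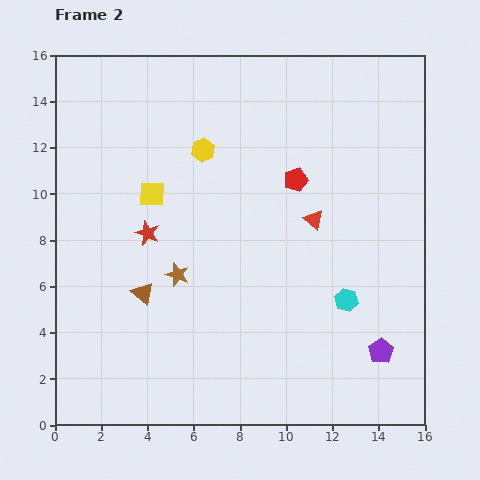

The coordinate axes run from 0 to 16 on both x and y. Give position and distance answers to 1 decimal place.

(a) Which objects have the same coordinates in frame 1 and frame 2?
the cyan hexagon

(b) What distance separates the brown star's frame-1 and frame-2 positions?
4.8

The brown star moved from (6.5, 11.1) to (5.3, 6.5), a distance of √(1.2² + 4.6²) ≈ 4.8.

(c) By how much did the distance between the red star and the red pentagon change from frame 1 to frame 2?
-4.2

Distance in frame 1: 11.0. Distance in frame 2: 6.8.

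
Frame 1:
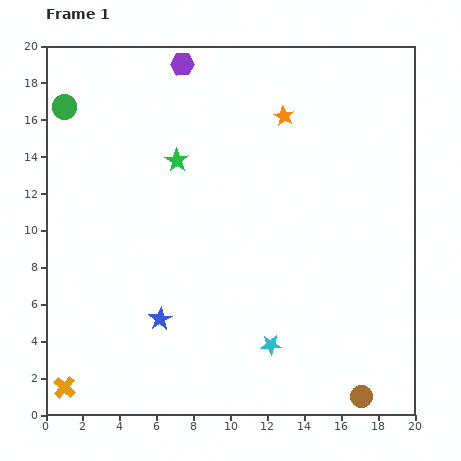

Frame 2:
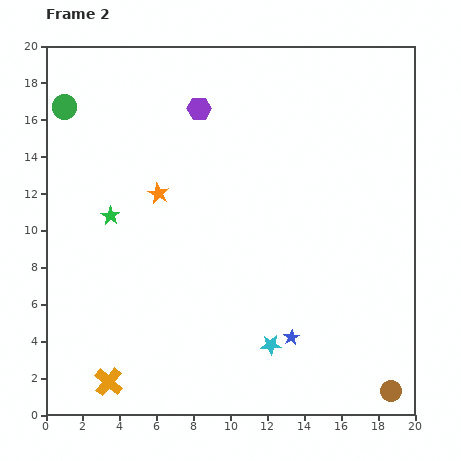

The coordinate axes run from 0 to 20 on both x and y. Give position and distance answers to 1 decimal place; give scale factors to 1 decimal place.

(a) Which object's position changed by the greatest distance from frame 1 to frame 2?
the orange star

(moved 8.0; next 7.2)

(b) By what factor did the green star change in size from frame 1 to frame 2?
0.8×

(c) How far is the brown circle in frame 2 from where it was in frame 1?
1.6

The brown circle moved from (17.1, 1.0) to (18.7, 1.3), a distance of √(1.6² + 0.3²) ≈ 1.6.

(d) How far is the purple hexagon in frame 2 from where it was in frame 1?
2.6

The purple hexagon moved from (7.4, 19.0) to (8.3, 16.6), a distance of √(0.9² + 2.4²) ≈ 2.6.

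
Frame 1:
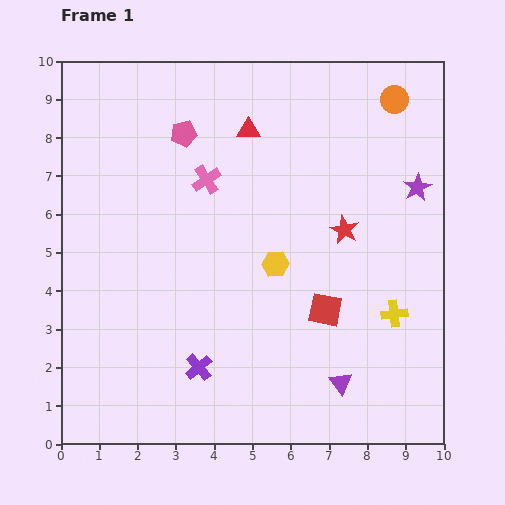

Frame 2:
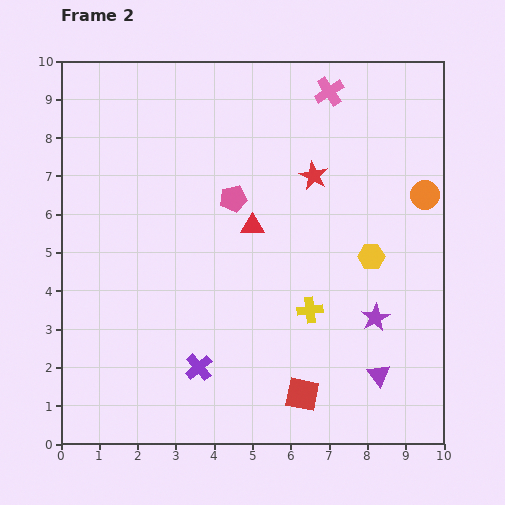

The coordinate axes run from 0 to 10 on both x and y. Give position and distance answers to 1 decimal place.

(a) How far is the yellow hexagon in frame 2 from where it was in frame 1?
2.5

The yellow hexagon moved from (5.6, 4.7) to (8.1, 4.9), a distance of √(2.5² + 0.2²) ≈ 2.5.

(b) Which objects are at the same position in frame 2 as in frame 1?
the purple cross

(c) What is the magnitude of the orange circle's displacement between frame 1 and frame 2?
2.6

The orange circle moved from (8.7, 9.0) to (9.5, 6.5), a distance of √(0.8² + 2.5²) ≈ 2.6.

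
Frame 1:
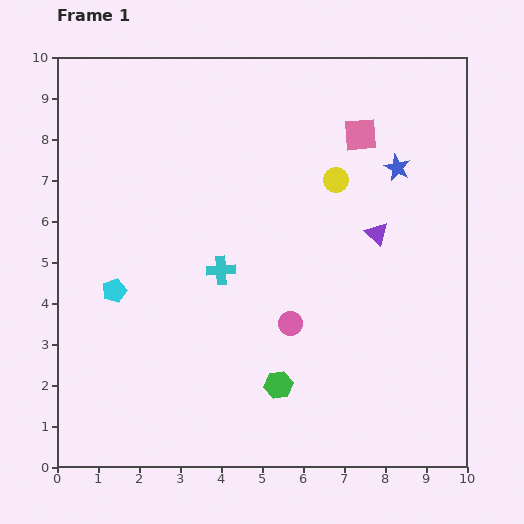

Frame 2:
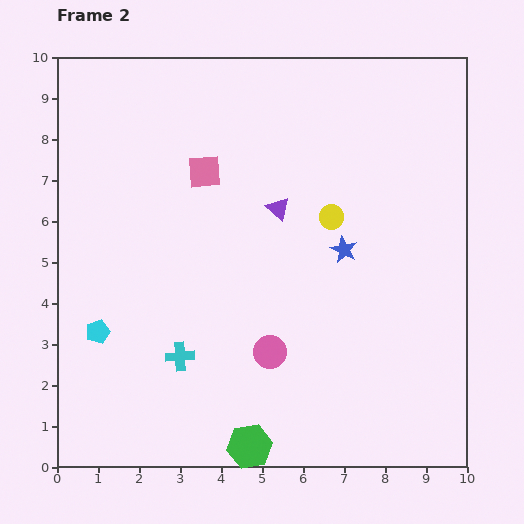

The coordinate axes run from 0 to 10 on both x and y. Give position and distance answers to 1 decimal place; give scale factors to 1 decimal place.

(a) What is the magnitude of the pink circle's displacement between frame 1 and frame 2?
0.9

The pink circle moved from (5.7, 3.5) to (5.2, 2.8), a distance of √(0.5² + 0.7²) ≈ 0.9.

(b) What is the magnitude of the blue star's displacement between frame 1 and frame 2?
2.4

The blue star moved from (8.3, 7.3) to (7.0, 5.3), a distance of √(1.3² + 2.0²) ≈ 2.4.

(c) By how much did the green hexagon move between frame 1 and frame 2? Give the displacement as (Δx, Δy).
(-0.7, -1.5)

The green hexagon was at (5.4, 2.0) in frame 1 and (4.7, 0.5) in frame 2.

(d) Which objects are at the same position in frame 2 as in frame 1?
none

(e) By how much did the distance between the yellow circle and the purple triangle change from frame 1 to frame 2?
-0.3

Distance in frame 1: 1.6. Distance in frame 2: 1.3.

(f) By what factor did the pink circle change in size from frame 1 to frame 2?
1.3×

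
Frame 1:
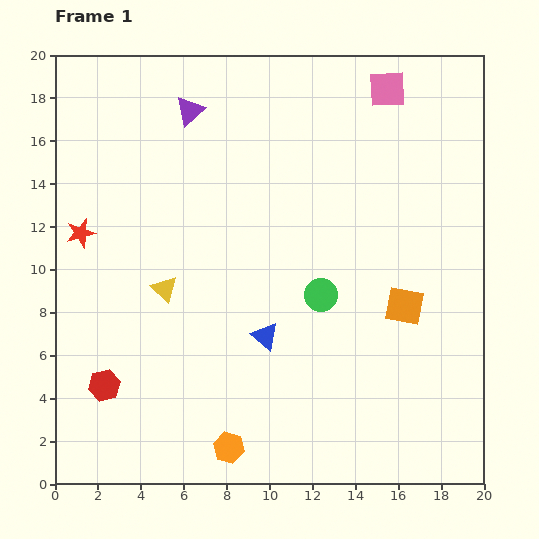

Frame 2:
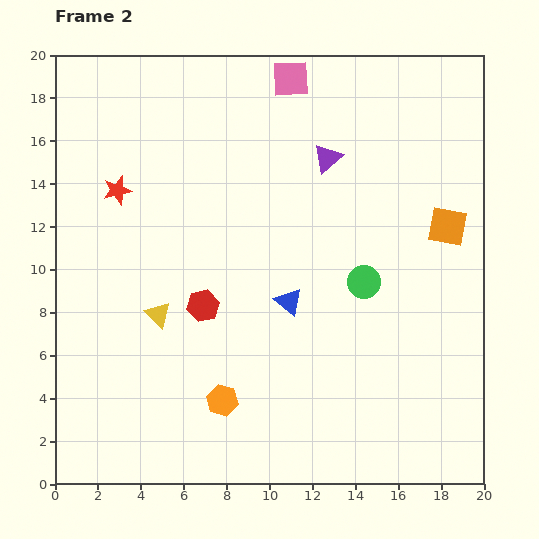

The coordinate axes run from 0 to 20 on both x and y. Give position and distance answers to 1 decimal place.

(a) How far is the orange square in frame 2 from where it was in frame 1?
4.2

The orange square moved from (16.3, 8.3) to (18.3, 12.0), a distance of √(2.0² + 3.7²) ≈ 4.2.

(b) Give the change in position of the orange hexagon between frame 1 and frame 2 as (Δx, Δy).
(-0.3, 2.2)

The orange hexagon was at (8.1, 1.7) in frame 1 and (7.8, 3.9) in frame 2.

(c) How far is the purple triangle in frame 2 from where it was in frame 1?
6.8

The purple triangle moved from (6.3, 17.4) to (12.7, 15.2), a distance of √(6.4² + 2.2²) ≈ 6.8.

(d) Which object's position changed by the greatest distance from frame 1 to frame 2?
the purple triangle

(moved 6.8; next 5.9)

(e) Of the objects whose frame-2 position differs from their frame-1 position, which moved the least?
the yellow triangle

(moved 1.2)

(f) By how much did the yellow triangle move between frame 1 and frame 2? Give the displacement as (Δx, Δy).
(-0.3, -1.2)

The yellow triangle was at (5.1, 9.1) in frame 1 and (4.8, 7.9) in frame 2.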